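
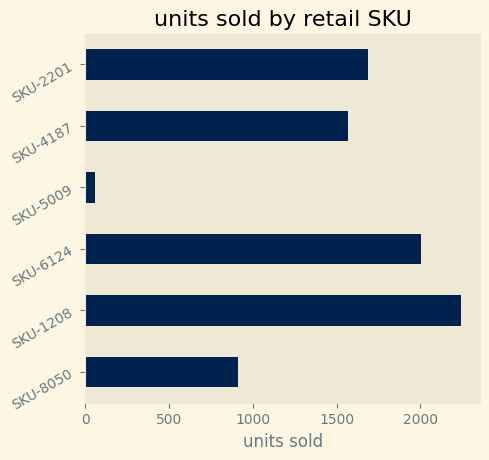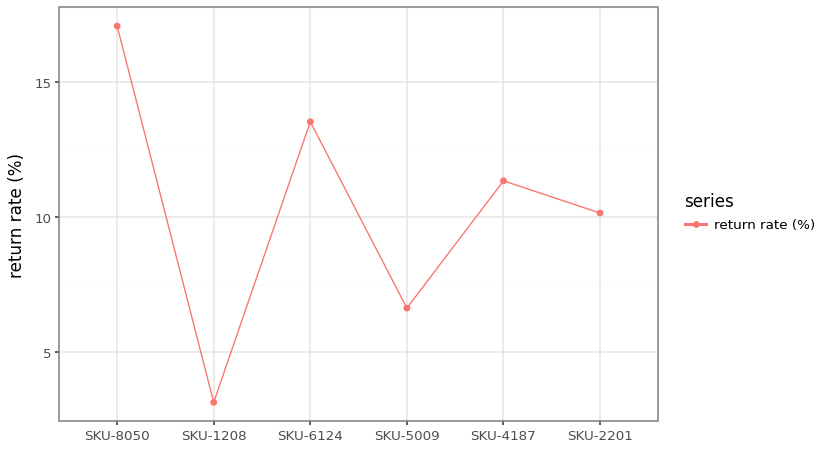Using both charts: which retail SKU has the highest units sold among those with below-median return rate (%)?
Chart 2 median return rate (%) ≈ 10; below-median retail SKUs: SKU-1208, SKU-5009, SKU-2201. Among those, SKU-1208 has the highest units sold (≈ 2000).

SKU-1208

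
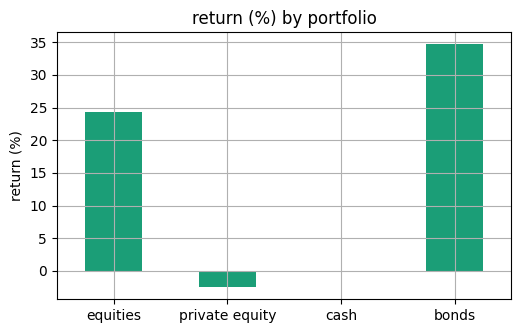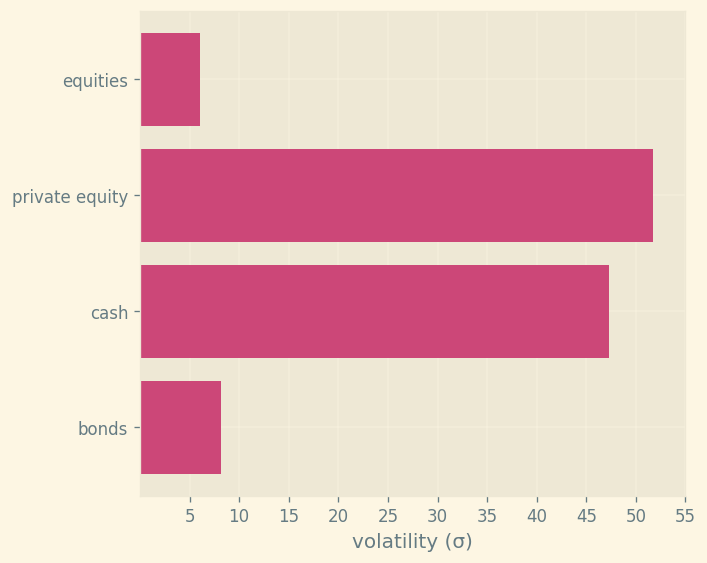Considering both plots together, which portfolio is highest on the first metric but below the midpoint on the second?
Chart 2 median volatility (σ) ≈ 30; below-median portfolios: equities, bonds. Among those, bonds has the highest return (%) (≈ 35).

bonds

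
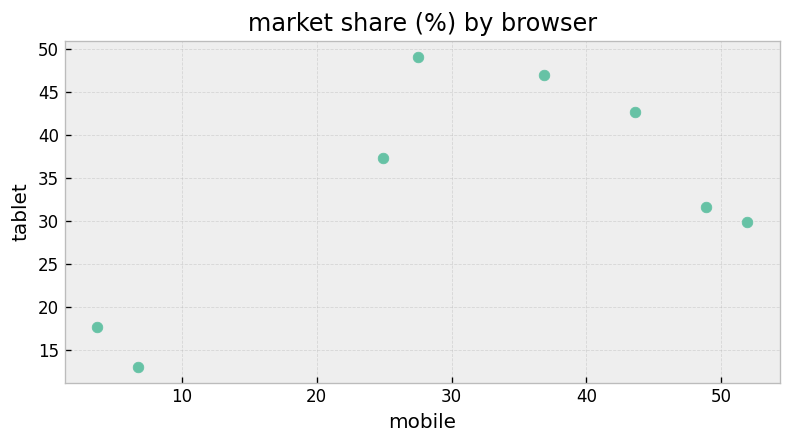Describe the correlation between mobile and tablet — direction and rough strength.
positive, moderate

Points are positively correlated; moderate (|r| ≈ 0.6).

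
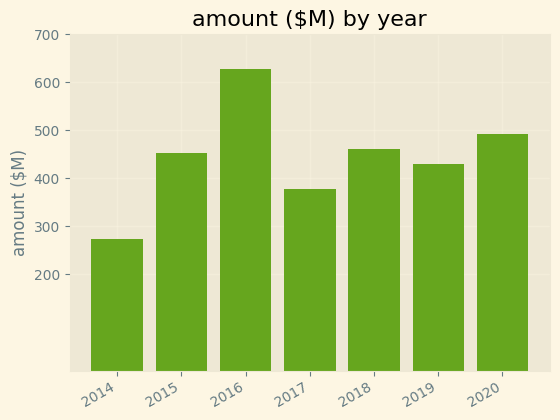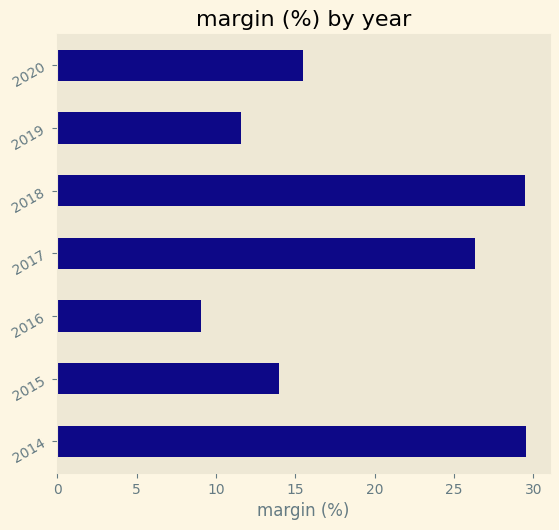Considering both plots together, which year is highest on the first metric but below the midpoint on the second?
Chart 2 median margin (%) ≈ 15; below-median years: 2015, 2016, 2019. Among those, 2016 has the highest amount ($M) (≈ 600).

2016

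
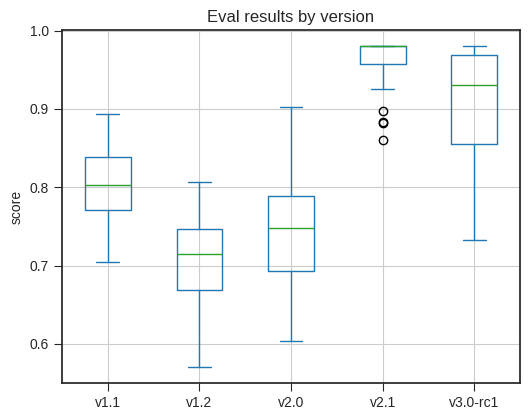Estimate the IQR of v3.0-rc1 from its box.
Q3 ≈ 0.95, Q1 ≈ 0.85; IQR ≈ 0.10.

≈ 0.10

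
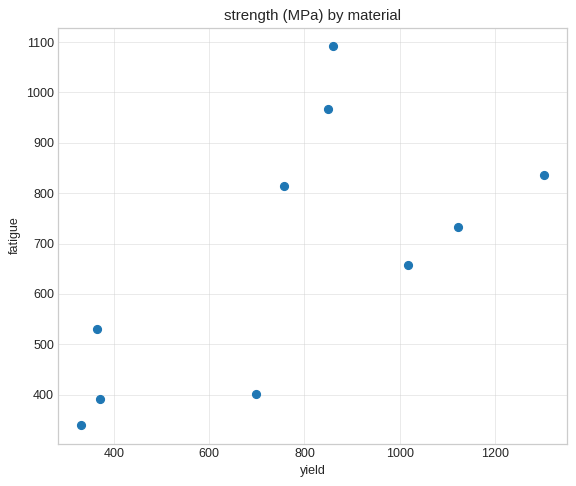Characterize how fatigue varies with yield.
Points are positively correlated; moderate (|r| ≈ 0.6).

positive, moderate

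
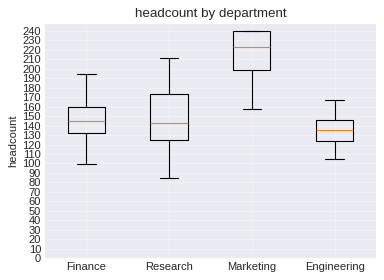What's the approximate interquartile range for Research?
Q3 ≈ 170, Q1 ≈ 120; IQR ≈ 50.

≈ 50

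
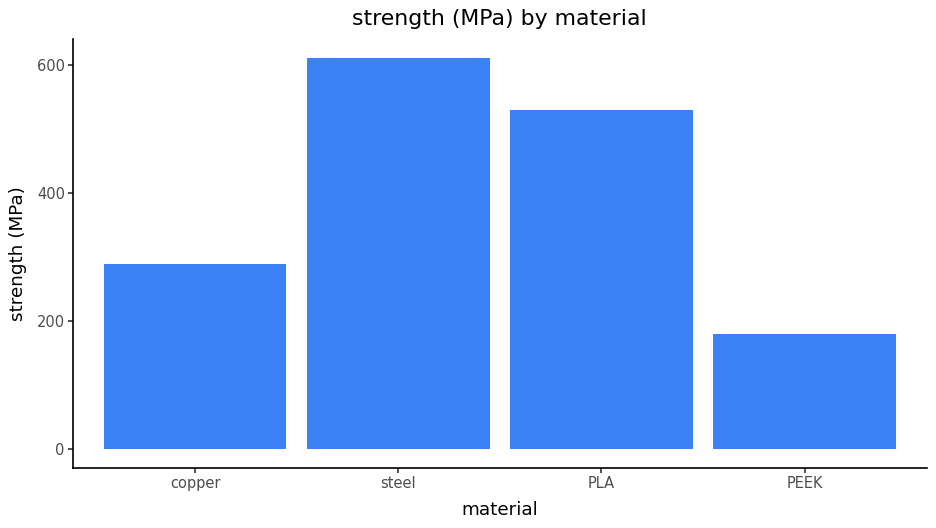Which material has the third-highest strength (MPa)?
Top 4: steel ≈ 600, PLA ≈ 500, copper ≈ 300, PEEK ≈ 200.

copper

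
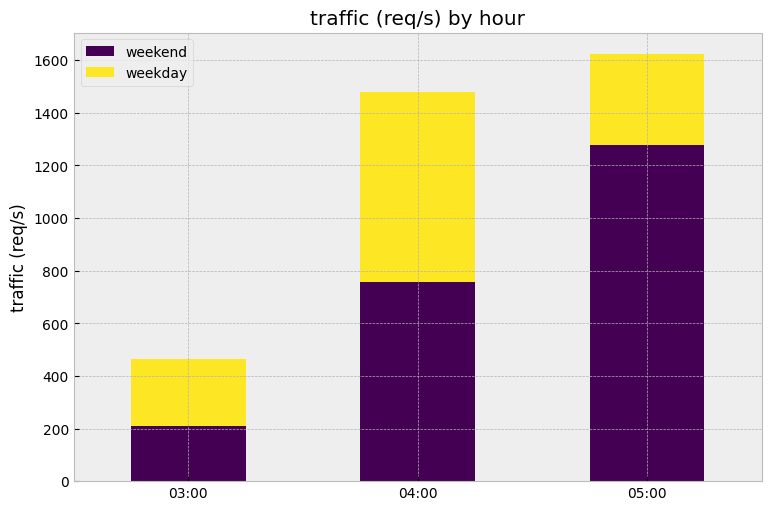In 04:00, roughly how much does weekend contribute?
≈ 800

weekend top ≈ 800, bottom ≈ 0; segment ≈ 800.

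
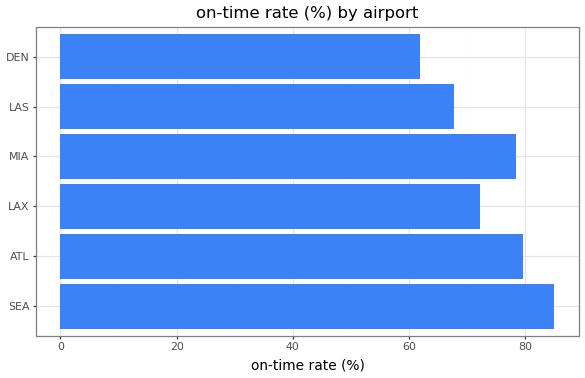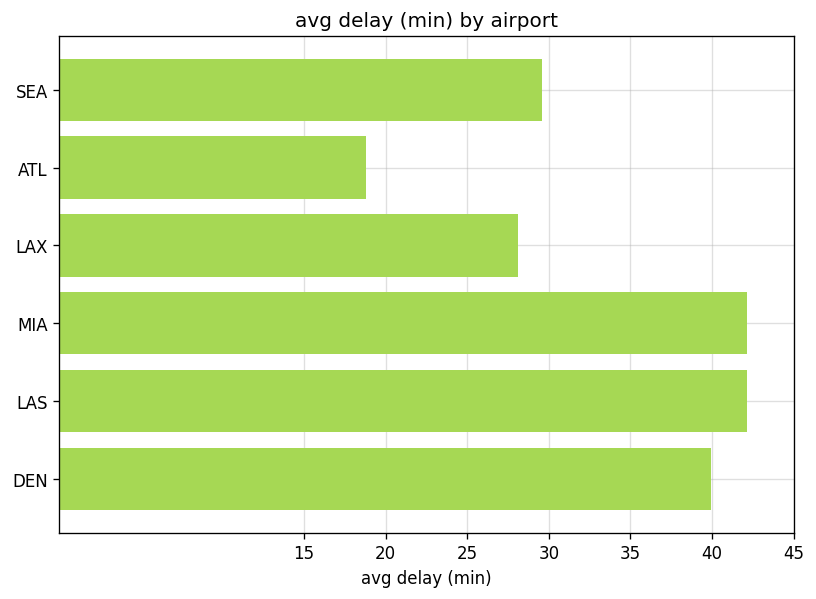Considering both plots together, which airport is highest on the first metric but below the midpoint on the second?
Chart 2 median avg delay (min) ≈ 35; below-median airports: SEA, ATL, LAX. Among those, SEA has the highest on-time rate (%) (≈ 90).

SEA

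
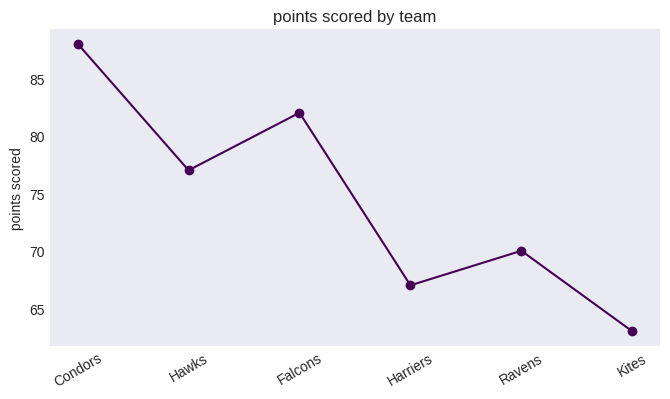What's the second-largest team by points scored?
Top 3: Condors ≈ 90, Falcons ≈ 80, Hawks ≈ 75.

Falcons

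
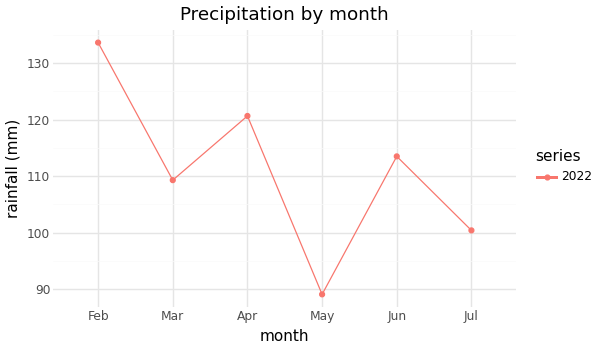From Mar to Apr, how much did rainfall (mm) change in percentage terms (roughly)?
Mar ≈ 110, Apr ≈ 120; (120 − 110) / 110 ≈ +9.1%.

≈ +9.1%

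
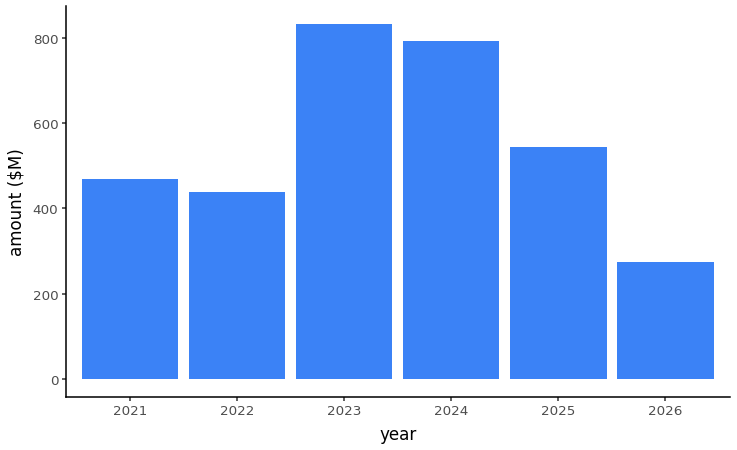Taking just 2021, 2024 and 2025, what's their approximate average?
(500 + 800 + 500) / 3 ≈ 600.

≈ 600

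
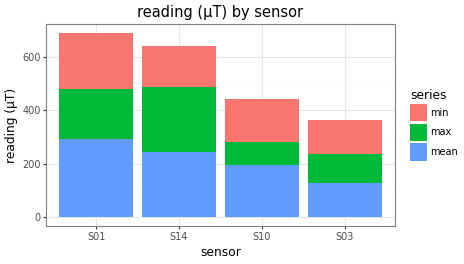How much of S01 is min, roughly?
min top ≈ 700, bottom ≈ 500; segment ≈ 200.

≈ 200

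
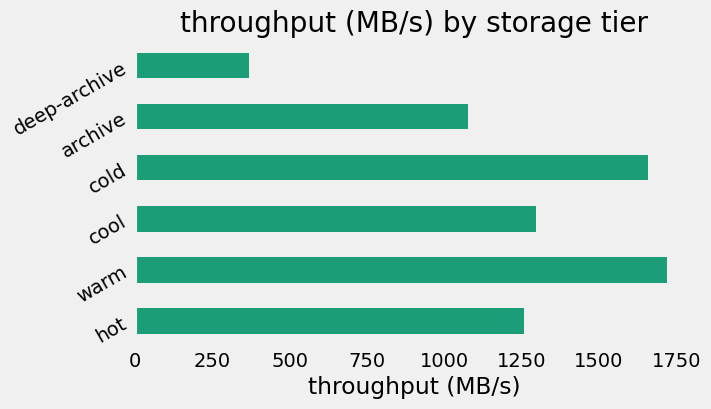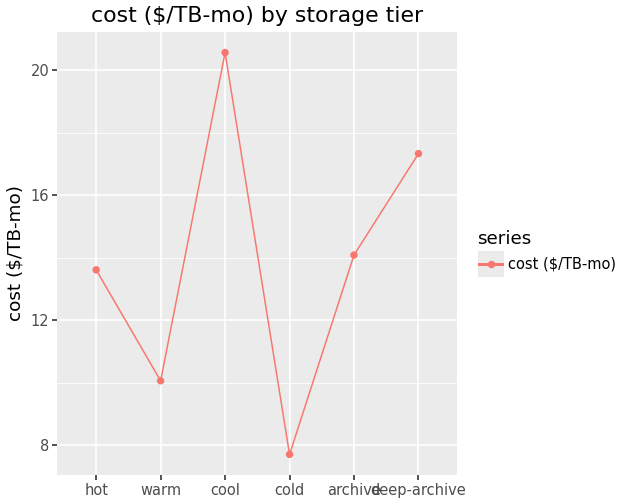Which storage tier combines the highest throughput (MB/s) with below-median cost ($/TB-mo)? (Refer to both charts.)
Chart 2 median cost ($/TB-mo) ≈ 14; below-median storage tiers: hot, warm, cold. Among those, warm has the highest throughput (MB/s) (≈ 1800).

warm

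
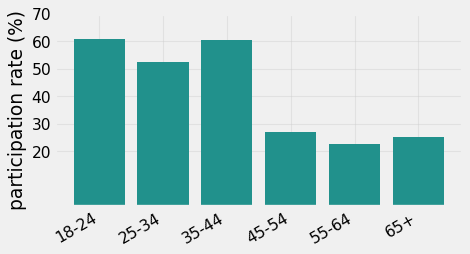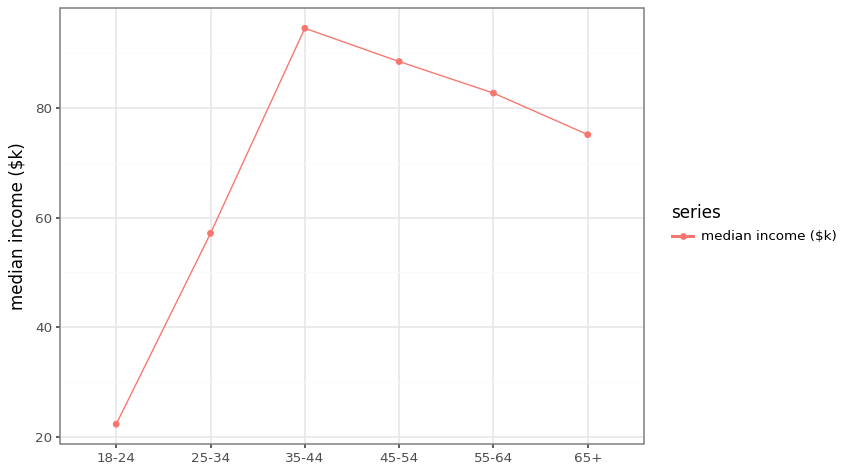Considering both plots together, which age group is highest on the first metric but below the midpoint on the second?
Chart 2 median median income ($k) ≈ 80; below-median age groups: 18-24, 25-34, 65+. Among those, 18-24 has the highest participation rate (%) (≈ 60).

18-24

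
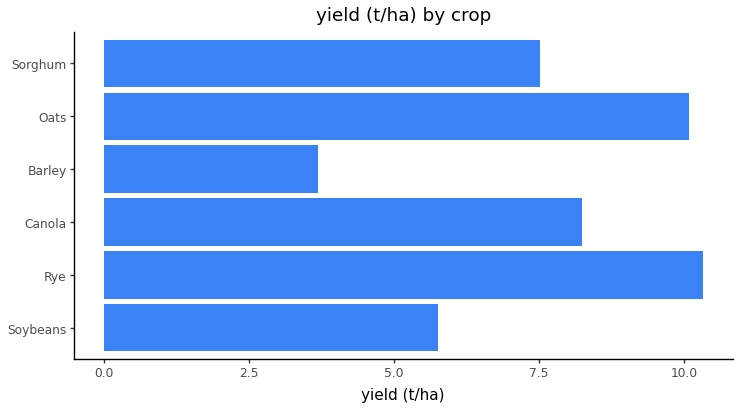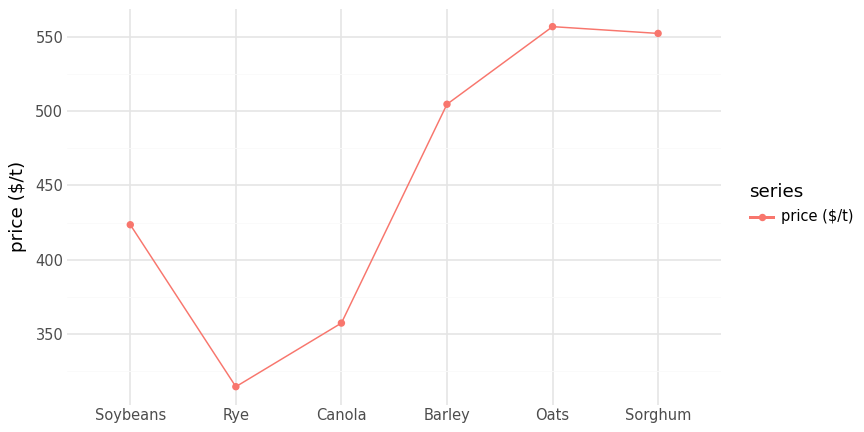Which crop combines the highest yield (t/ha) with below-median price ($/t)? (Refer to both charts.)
Rye

Chart 2 median price ($/t) ≈ 500; below-median crops: Soybeans, Rye, Canola. Among those, Rye has the highest yield (t/ha) (≈ 10).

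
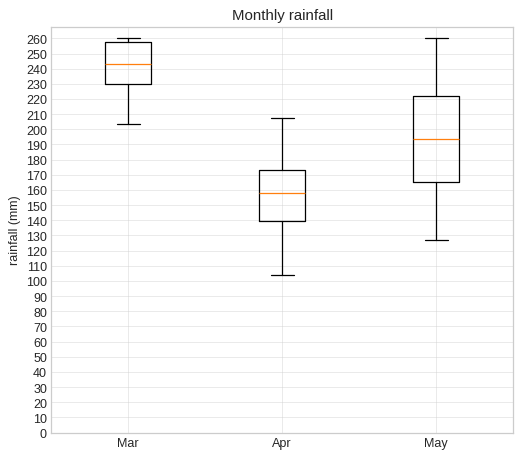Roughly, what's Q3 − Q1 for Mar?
≈ 30

Q3 ≈ 260, Q1 ≈ 230; IQR ≈ 30.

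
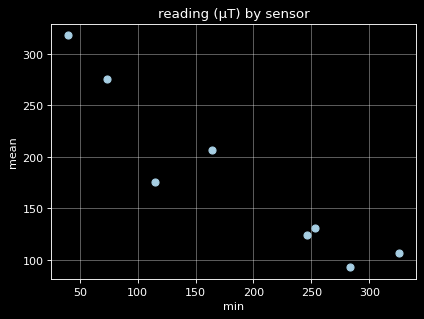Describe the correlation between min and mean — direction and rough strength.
negative, strong

Points are negatively correlated; strong (|r| ≈ 0.9).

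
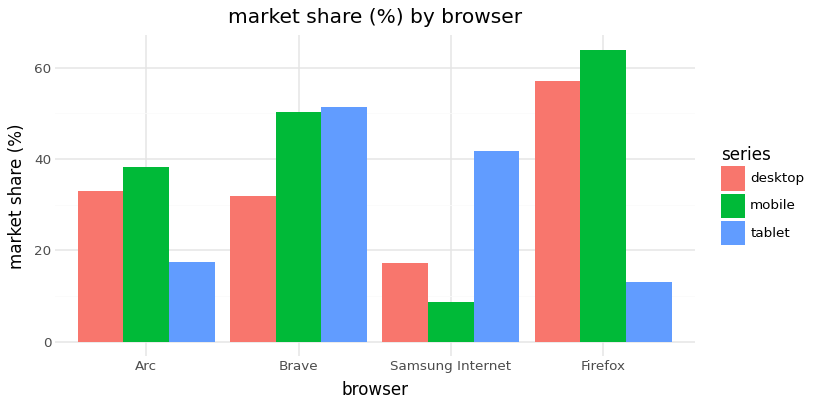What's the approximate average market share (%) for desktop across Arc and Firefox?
(30 + 60) / 2 ≈ 45.

≈ 45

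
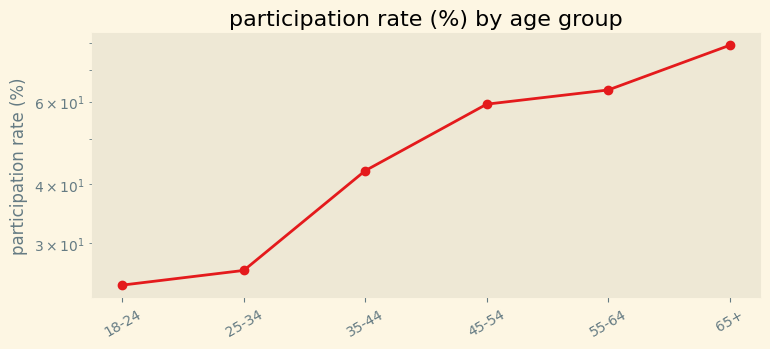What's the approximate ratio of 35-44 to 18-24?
≈ 1.8×

35-44 ≈ 45, 18-24 ≈ 25; 45/25 ≈ 1.8.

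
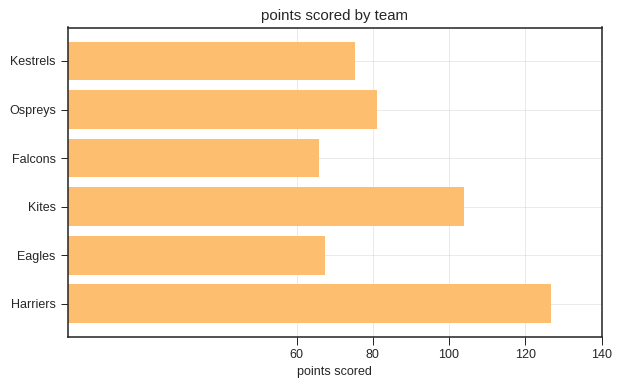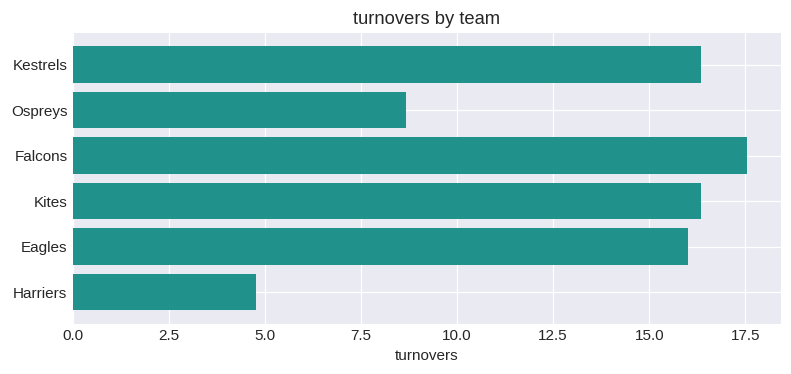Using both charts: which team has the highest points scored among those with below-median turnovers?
Harriers

Chart 2 median turnovers ≈ 16; below-median teams: Ospreys, Eagles, Harriers. Among those, Harriers has the highest points scored (≈ 120).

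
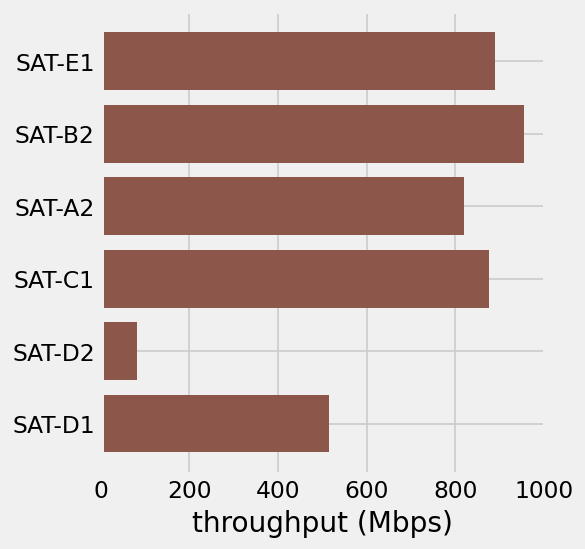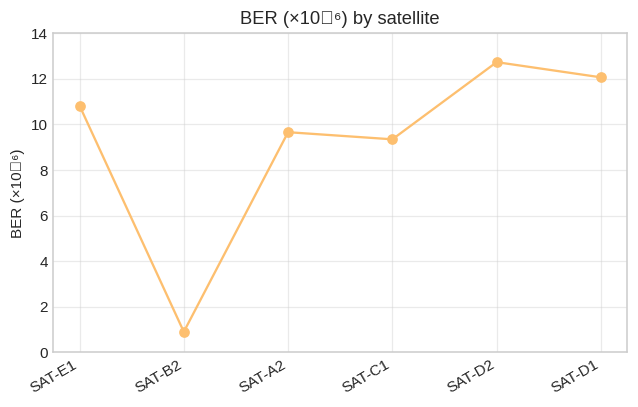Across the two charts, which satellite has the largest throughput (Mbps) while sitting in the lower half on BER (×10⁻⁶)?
Chart 2 median BER (×10⁻⁶) ≈ 10; below-median satellites: SAT-B2, SAT-A2, SAT-C1. Among those, SAT-B2 has the highest throughput (Mbps) (≈ 1000).

SAT-B2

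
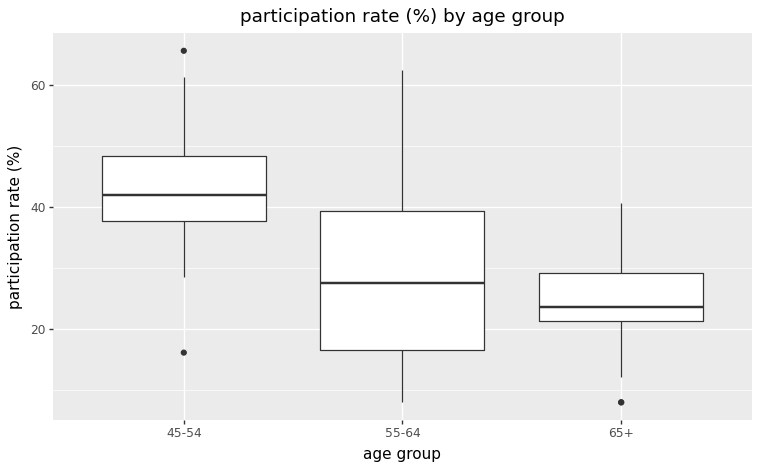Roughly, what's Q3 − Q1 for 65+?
Q3 ≈ 30, Q1 ≈ 22; IQR ≈ 8.

≈ 8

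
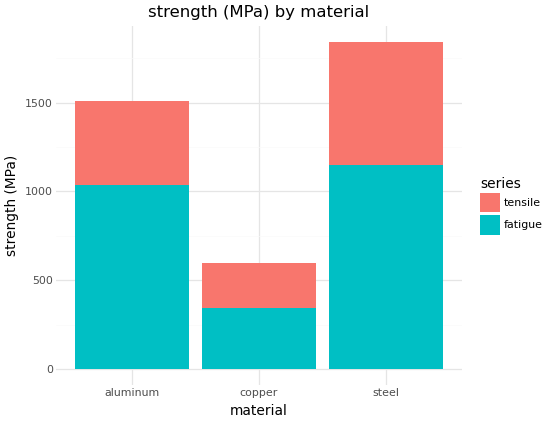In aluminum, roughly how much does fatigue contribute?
fatigue top ≈ 1000, bottom ≈ 0; segment ≈ 1000.

≈ 1000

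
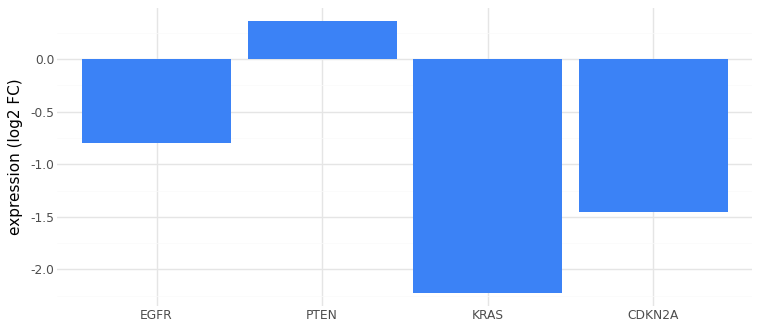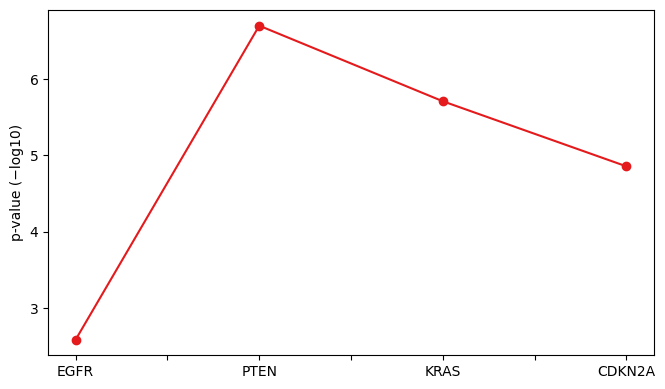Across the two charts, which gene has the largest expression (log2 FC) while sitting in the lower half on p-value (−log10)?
EGFR

Chart 2 median p-value (−log10) ≈ 5; below-median genes: EGFR, CDKN2A. Among those, EGFR has the highest expression (log2 FC) (≈ -0.8).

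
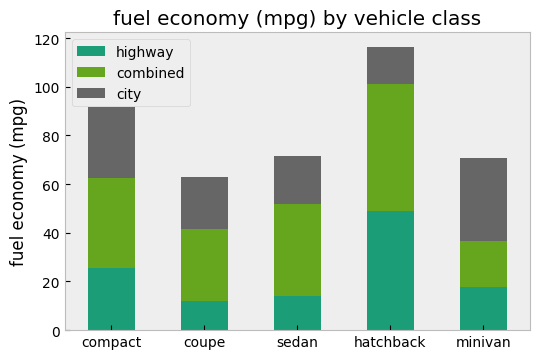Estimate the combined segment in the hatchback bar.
combined top ≈ 100, bottom ≈ 50; segment ≈ 50.

≈ 50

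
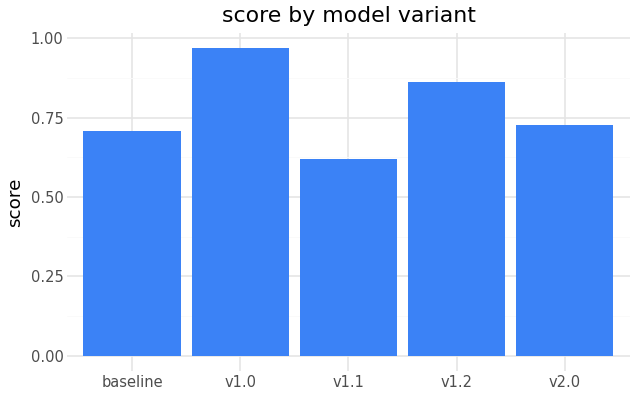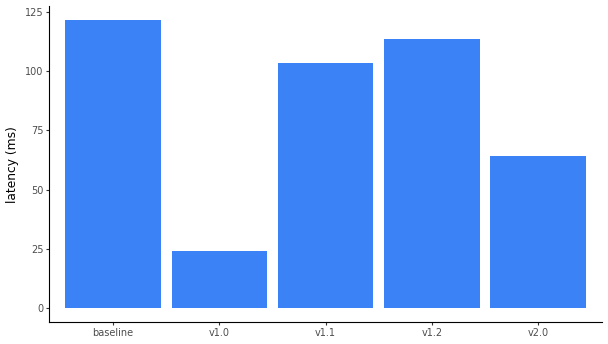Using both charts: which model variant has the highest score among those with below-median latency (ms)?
v1.0

Chart 2 median latency (ms) ≈ 100; below-median model variants: v1.0, v2.0. Among those, v1.0 has the highest score (≈ 1).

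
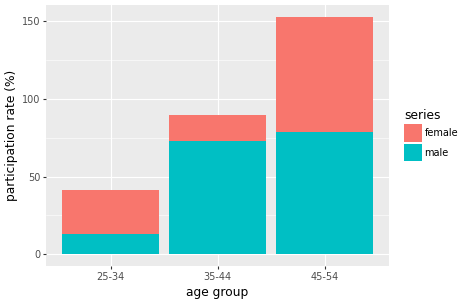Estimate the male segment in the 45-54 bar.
≈ 80

male top ≈ 80, bottom ≈ 0; segment ≈ 80.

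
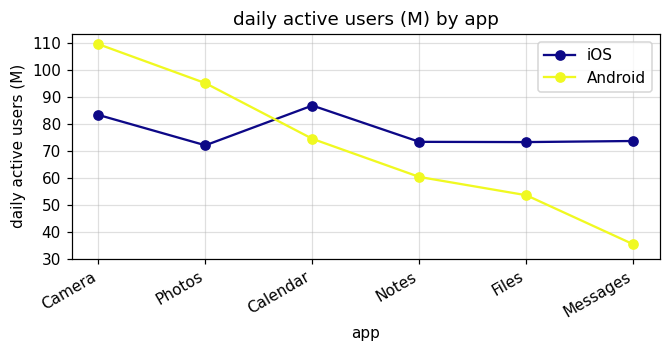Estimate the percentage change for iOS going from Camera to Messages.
Camera ≈ 80, Messages ≈ 70; (70 − 80) / 80 ≈ -12.5%.

≈ -12.5%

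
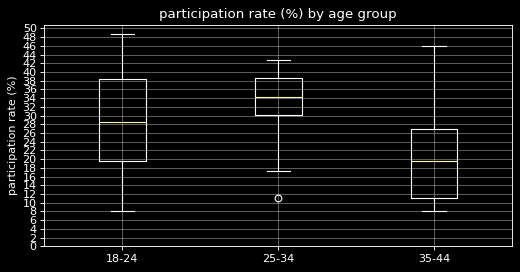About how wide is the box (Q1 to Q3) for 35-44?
≈ 16

Q3 ≈ 26, Q1 ≈ 10; IQR ≈ 16.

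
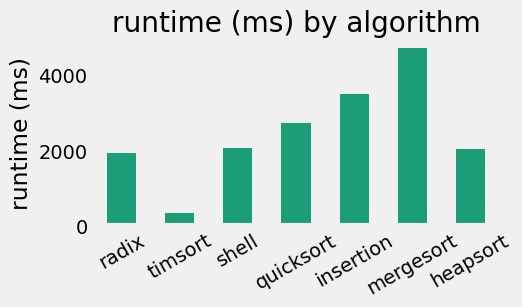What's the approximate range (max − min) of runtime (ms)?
≈ 4000

Max mergesort ≈ 4500, min timsort ≈ 500; range ≈ 4000.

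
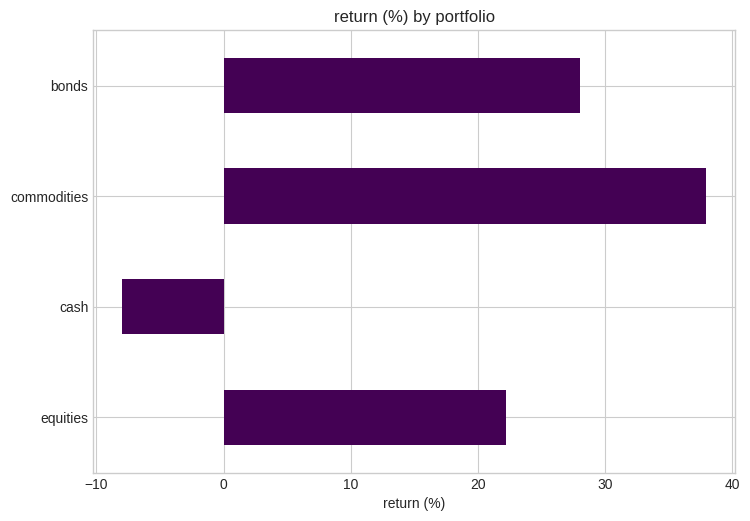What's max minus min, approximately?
Max commodities ≈ 40, min cash ≈ -10; range ≈ 50.

≈ 50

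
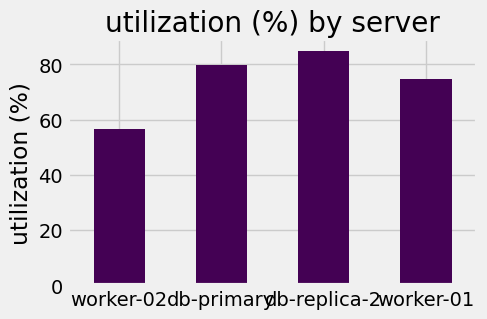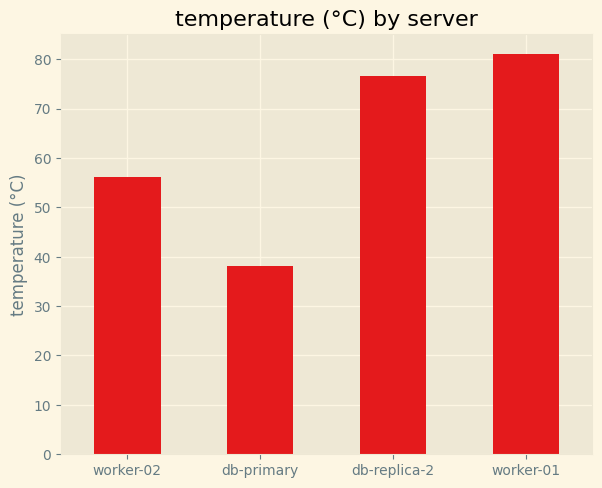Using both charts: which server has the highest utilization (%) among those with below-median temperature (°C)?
Chart 2 median temperature (°C) ≈ 70; below-median servers: worker-02, db-primary. Among those, db-primary has the highest utilization (%) (≈ 80).

db-primary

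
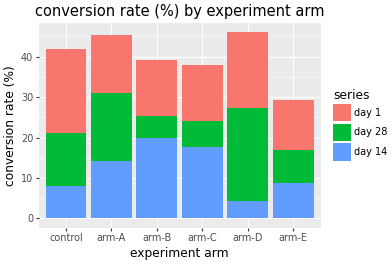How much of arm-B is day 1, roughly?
day 1 top ≈ 40, bottom ≈ 25; segment ≈ 15.

≈ 15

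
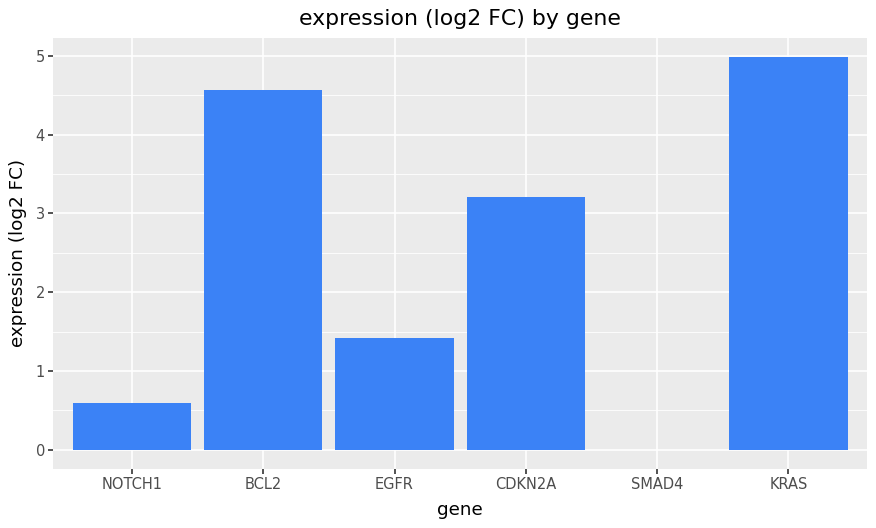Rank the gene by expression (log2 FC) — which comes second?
BCL2

Top 3: KRAS ≈ 5.0, BCL2 ≈ 4.5, CDKN2A ≈ 3.0.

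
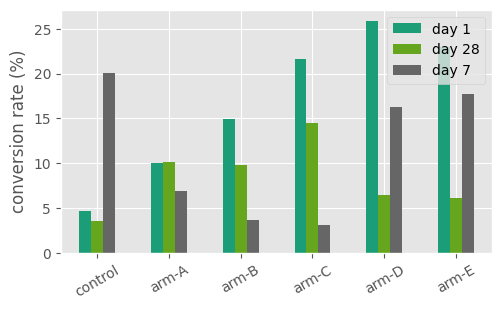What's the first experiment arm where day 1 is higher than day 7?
arm-A

control: day 1 ≈ 5 vs day 7 ≈ 20 (not yet); arm-A: day 1 ≈ 10 vs day 7 ≈ 5 (first crossover).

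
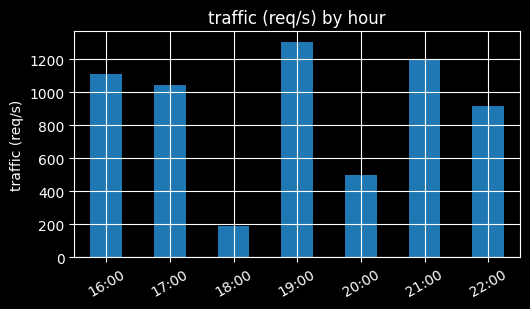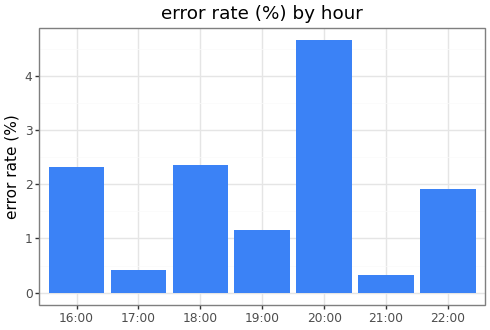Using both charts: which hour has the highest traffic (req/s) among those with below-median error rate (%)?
Chart 2 median error rate (%) ≈ 2; below-median hours: 17:00, 19:00, 21:00. Among those, 19:00 has the highest traffic (req/s) (≈ 1400).

19:00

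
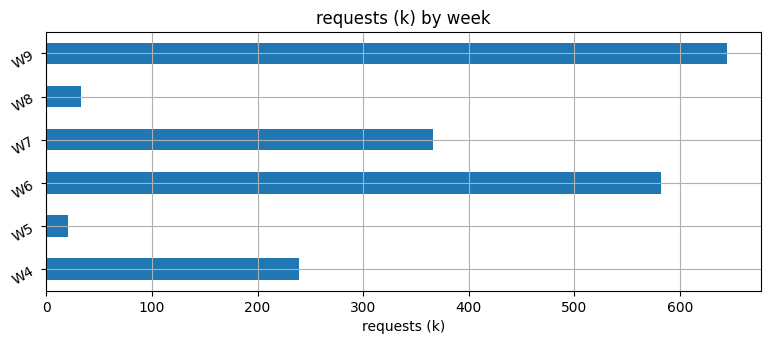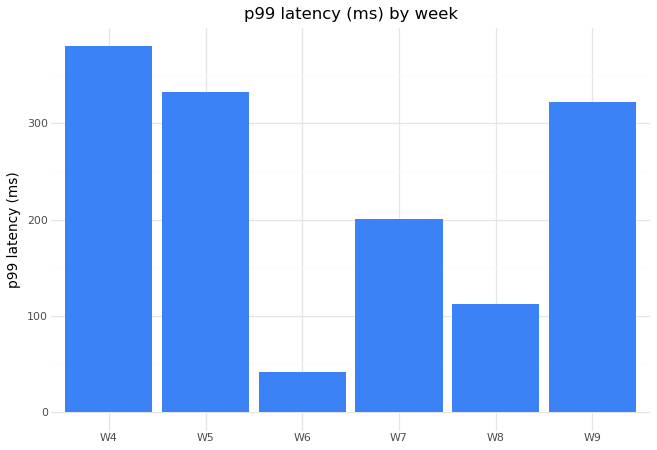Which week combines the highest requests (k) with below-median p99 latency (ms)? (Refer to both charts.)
W6

Chart 2 median p99 latency (ms) ≈ 250; below-median weeks: W6, W7, W8. Among those, W6 has the highest requests (k) (≈ 600).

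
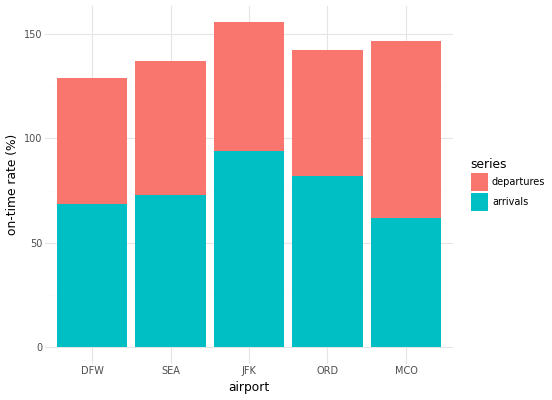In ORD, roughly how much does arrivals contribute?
arrivals top ≈ 80, bottom ≈ 0; segment ≈ 80.

≈ 80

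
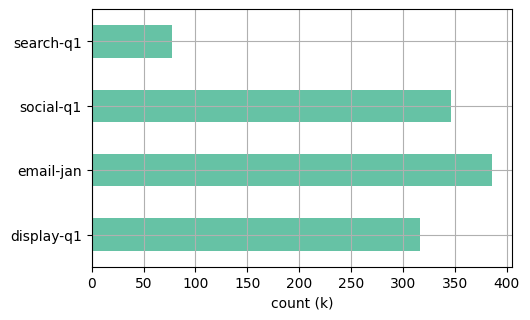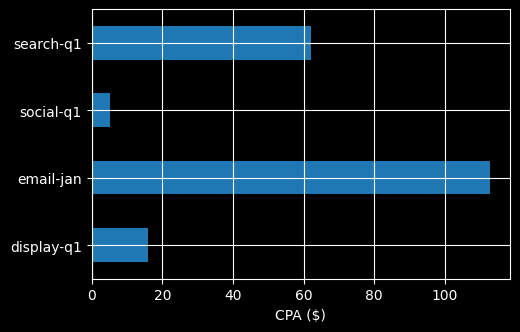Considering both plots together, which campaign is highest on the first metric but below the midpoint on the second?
Chart 2 median CPA ($) ≈ 40; below-median campaigns: display-q1, social-q1. Among those, social-q1 has the highest count (k) (≈ 350).

social-q1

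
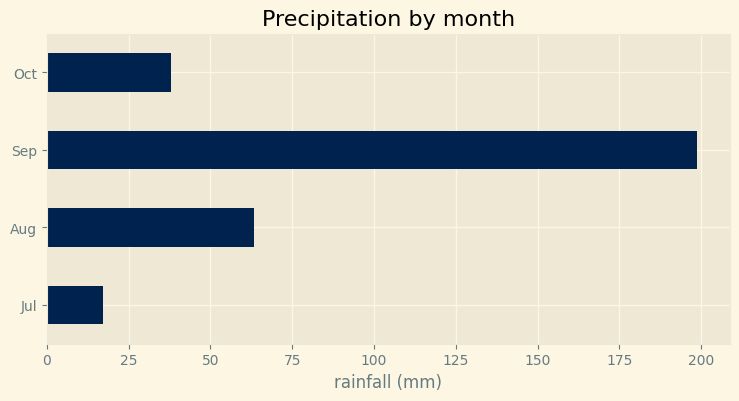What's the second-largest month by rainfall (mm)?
Top 3: Sep ≈ 200, Aug ≈ 60, Oct ≈ 40.

Aug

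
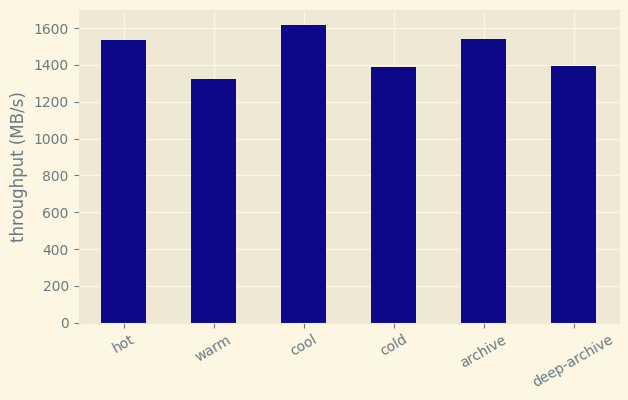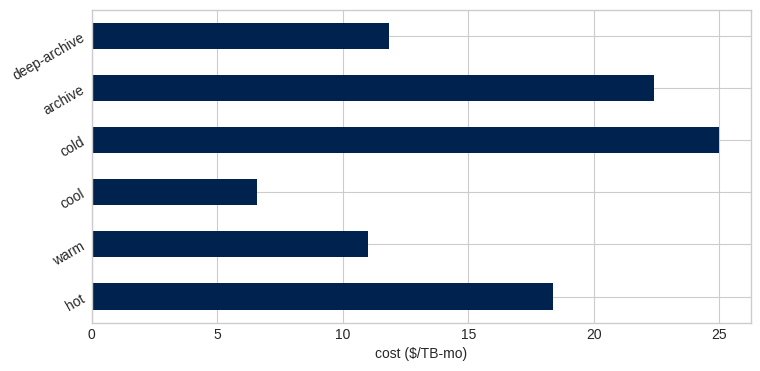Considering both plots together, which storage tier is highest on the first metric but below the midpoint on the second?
Chart 2 median cost ($/TB-mo) ≈ 15; below-median storage tiers: warm, cool, deep-archive. Among those, cool has the highest throughput (MB/s) (≈ 1600).

cool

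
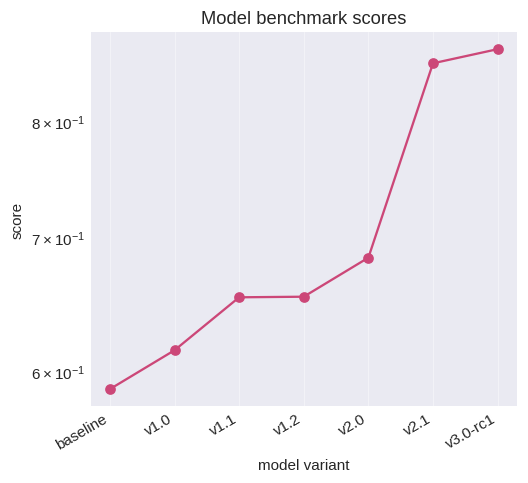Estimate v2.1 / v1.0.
≈ 1.42×

v2.1 ≈ 0.85, v1.0 ≈ 0.60; 0.85/0.60 ≈ 1.42.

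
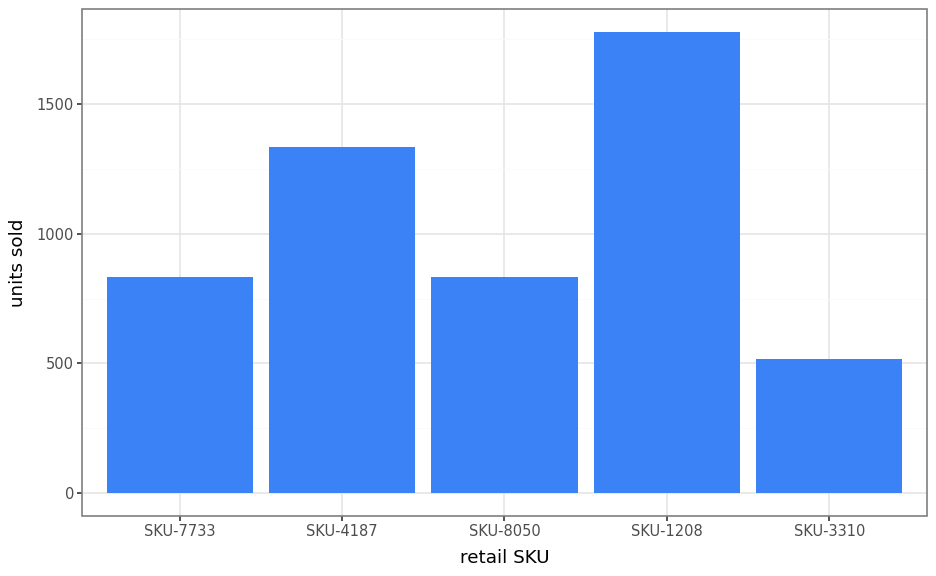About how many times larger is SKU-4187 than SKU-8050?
SKU-4187 ≈ 1400, SKU-8050 ≈ 800; 1400/800 ≈ 1.75.

≈ 1.75×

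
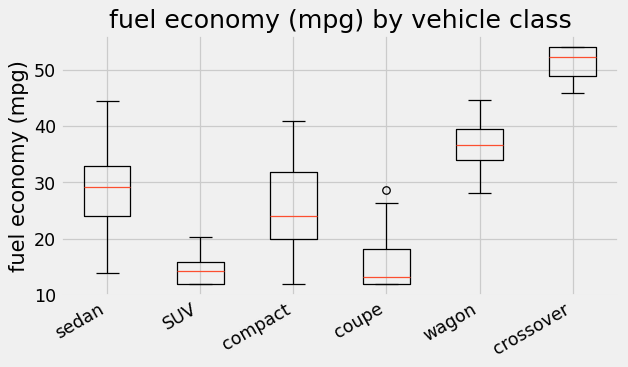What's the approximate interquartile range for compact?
Q3 ≈ 30, Q1 ≈ 20; IQR ≈ 10.

≈ 10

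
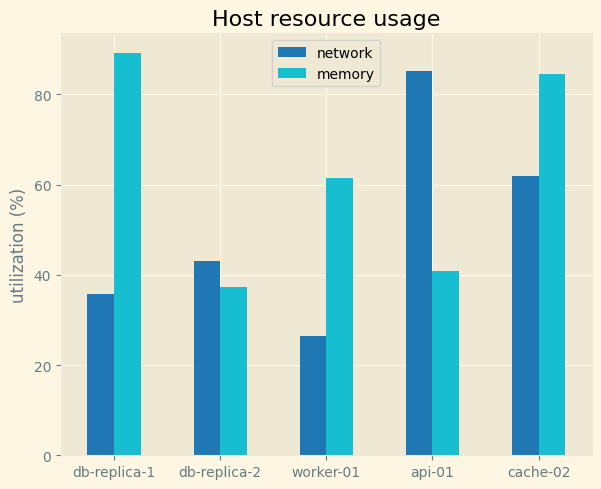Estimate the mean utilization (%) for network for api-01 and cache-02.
≈ 75

(90 + 60) / 2 ≈ 75.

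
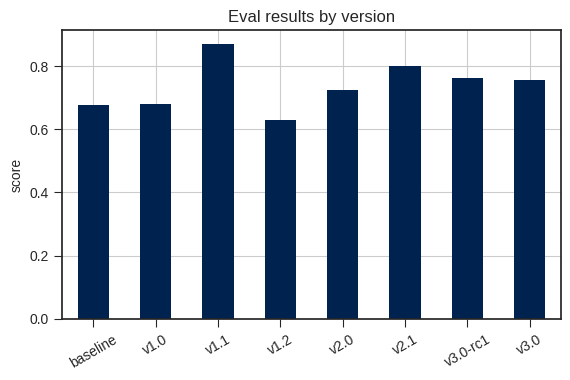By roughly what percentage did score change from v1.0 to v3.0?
v1.0 ≈ 0.7, v3.0 ≈ 0.8; (0.8 − 0.7) / 0.7 ≈ +14.3%.

≈ +14.3%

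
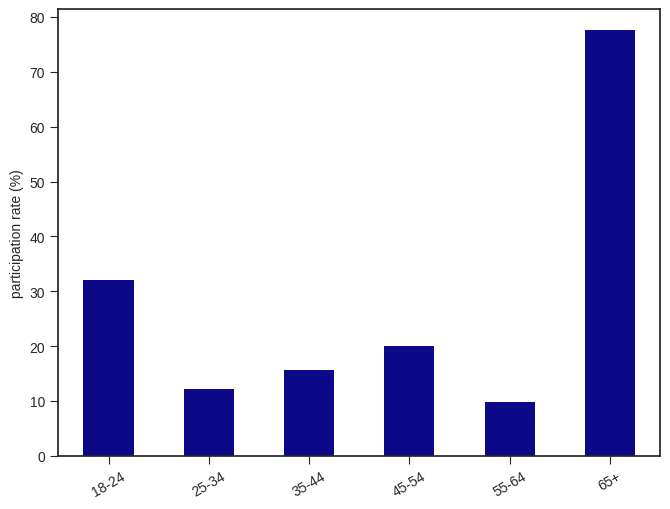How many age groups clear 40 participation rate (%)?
1

Above 40: 65+.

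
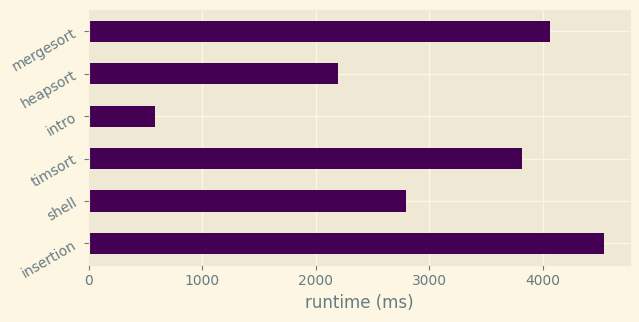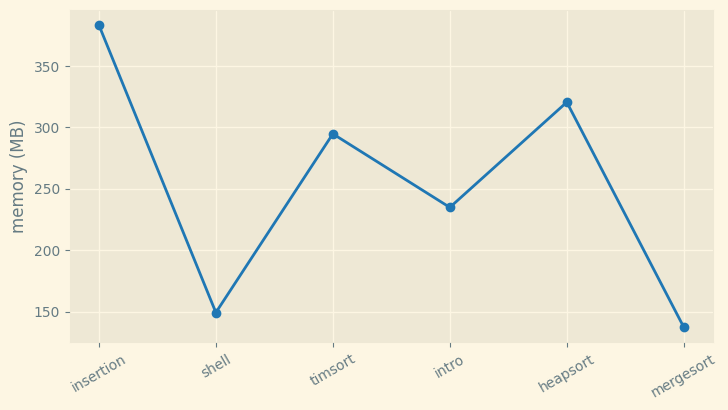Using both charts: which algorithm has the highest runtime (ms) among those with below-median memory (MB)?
Chart 2 median memory (MB) ≈ 250; below-median algorithms: shell, intro, mergesort. Among those, mergesort has the highest runtime (ms) (≈ 4000).

mergesort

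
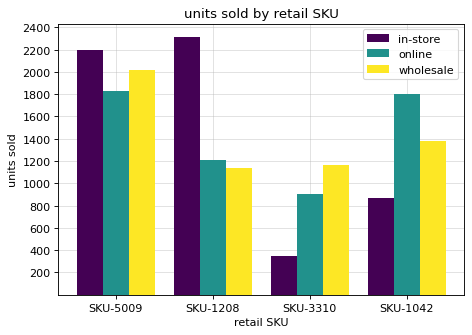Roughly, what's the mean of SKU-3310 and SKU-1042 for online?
(1000 + 1800) / 2 ≈ 1400.

≈ 1400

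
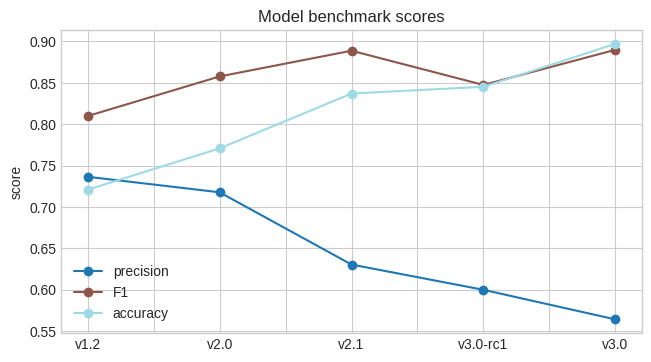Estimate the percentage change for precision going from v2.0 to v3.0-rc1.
≈ -14.3%

v2.0 ≈ 0.70, v3.0-rc1 ≈ 0.60; (0.60 − 0.70) / 0.70 ≈ -14.3%.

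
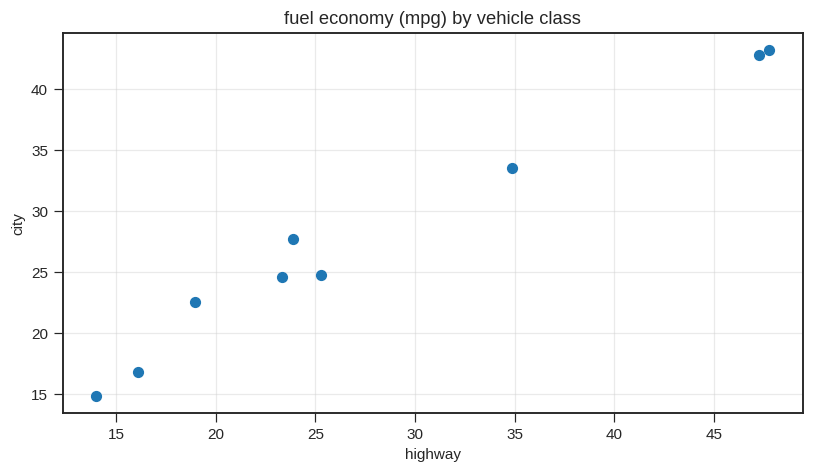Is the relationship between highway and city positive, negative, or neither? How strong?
Points are positively correlated; strong (|r| ≈ 1.0).

positive, strong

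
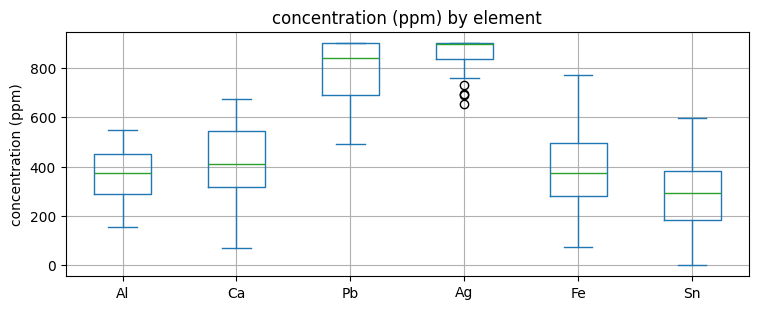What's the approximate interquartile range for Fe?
≈ 200

Q3 ≈ 500, Q1 ≈ 300; IQR ≈ 200.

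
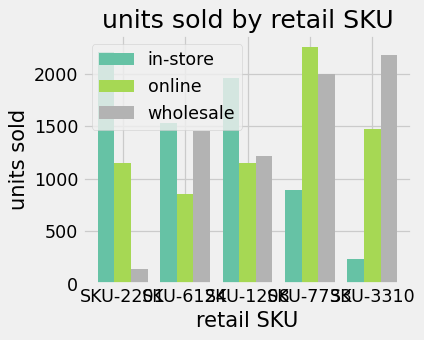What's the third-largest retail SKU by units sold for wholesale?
Top 4 for wholesale: SKU-3310 ≈ 2200, SKU-7733 ≈ 2000, SKU-6124 ≈ 1400, SKU-1208 ≈ 1200.

SKU-6124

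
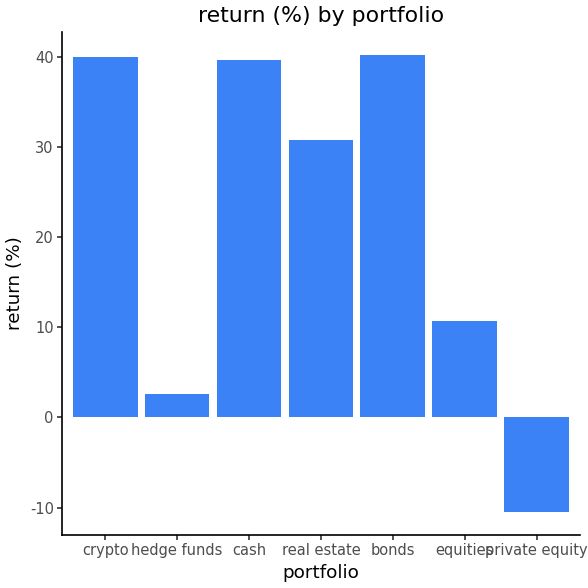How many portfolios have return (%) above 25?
Above 25: crypto, cash, real estate, bonds.

4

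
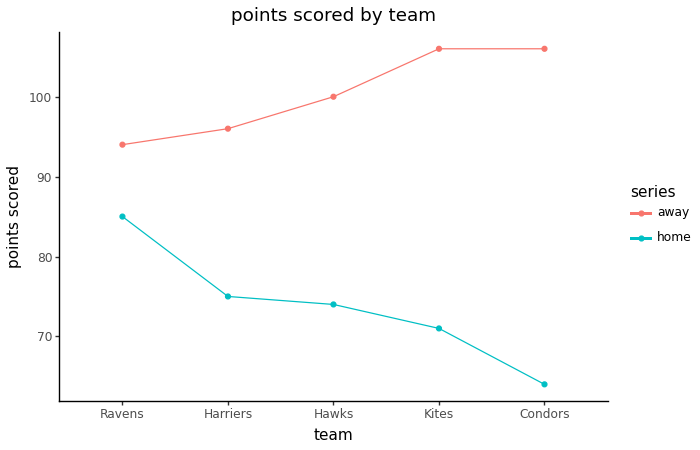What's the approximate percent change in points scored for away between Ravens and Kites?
≈ +10.5%

Ravens ≈ 95, Kites ≈ 105; (105 − 95) / 95 ≈ +10.5%.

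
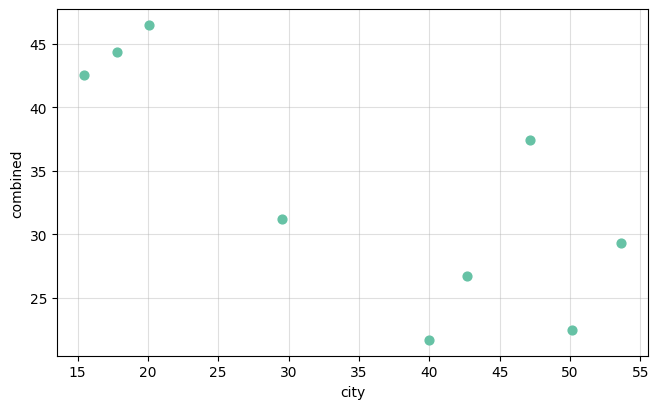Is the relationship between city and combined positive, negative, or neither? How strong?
negative, strong

Points are negatively correlated; strong (|r| ≈ 0.8).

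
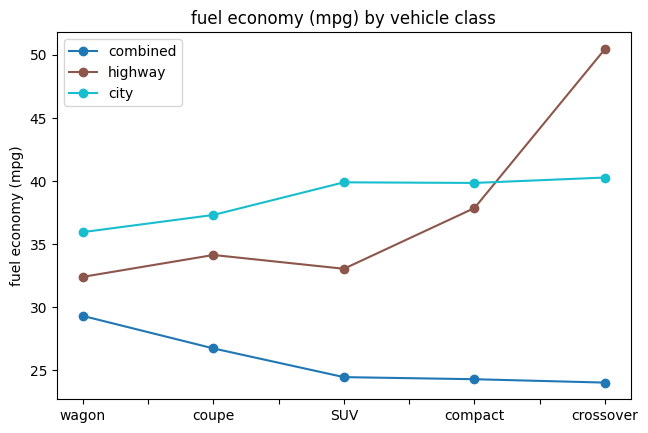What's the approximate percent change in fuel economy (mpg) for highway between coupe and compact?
≈ +14.3%

coupe ≈ 35, compact ≈ 40; (40 − 35) / 35 ≈ +14.3%.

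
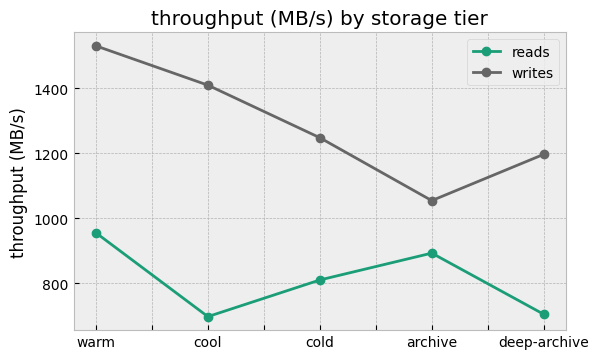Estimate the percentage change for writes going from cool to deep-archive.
≈ -14.3%

cool ≈ 1400, deep-archive ≈ 1200; (1200 − 1400) / 1400 ≈ -14.3%.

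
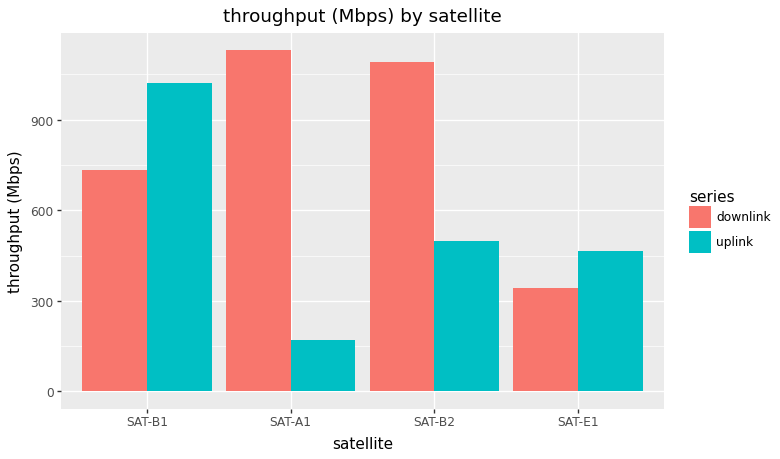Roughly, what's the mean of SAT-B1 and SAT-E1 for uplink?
≈ 750

(1000 + 500) / 2 ≈ 750.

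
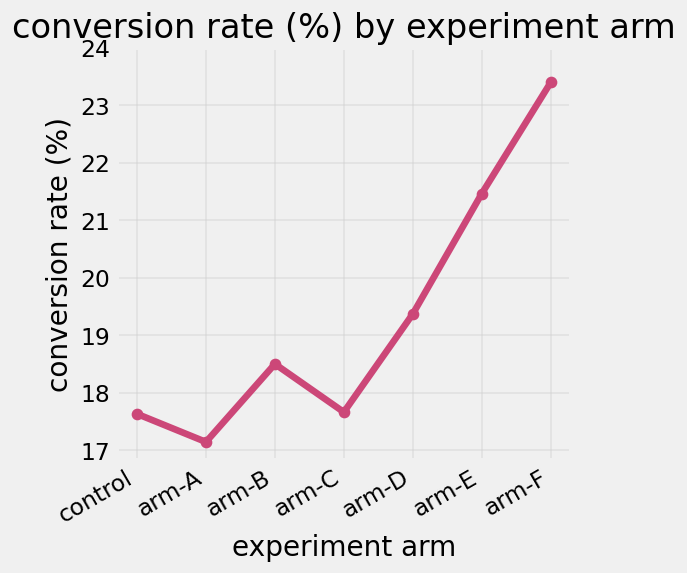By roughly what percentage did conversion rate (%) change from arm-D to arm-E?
arm-D ≈ 19, arm-E ≈ 21; (21 − 19) / 19 ≈ +10.5%.

≈ +10.5%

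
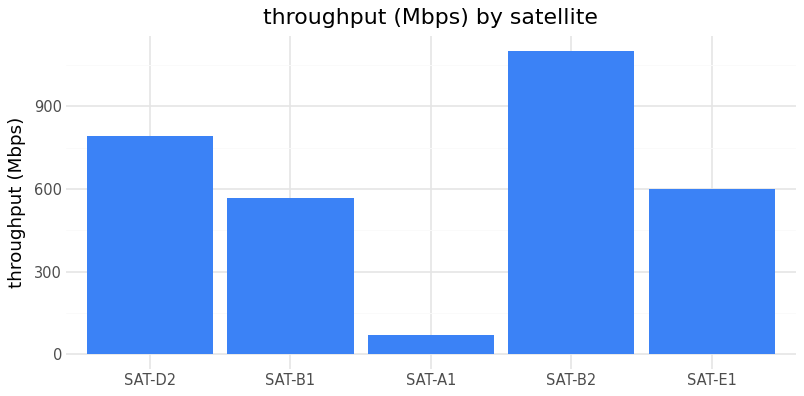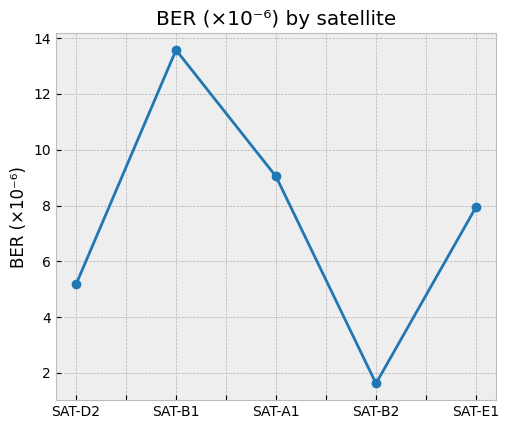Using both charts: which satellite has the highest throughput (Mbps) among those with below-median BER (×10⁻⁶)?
Chart 2 median BER (×10⁻⁶) ≈ 8; below-median satellites: SAT-D2, SAT-B2. Among those, SAT-B2 has the highest throughput (Mbps) (≈ 1000).

SAT-B2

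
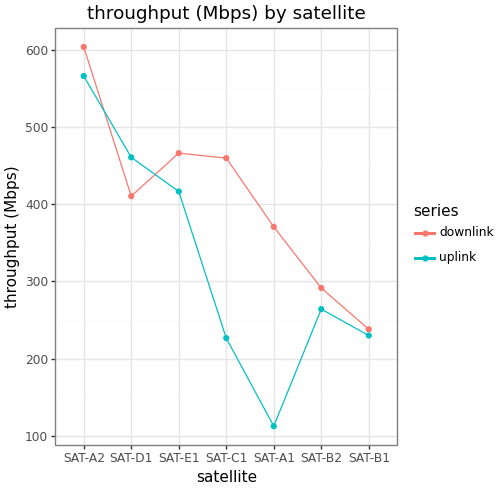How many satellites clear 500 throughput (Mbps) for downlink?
Above 500: SAT-A2.

1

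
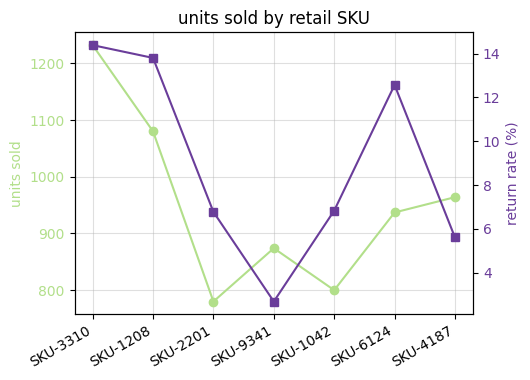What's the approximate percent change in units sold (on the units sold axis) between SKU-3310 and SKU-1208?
≈ -12%

SKU-3310 ≈ 1250, SKU-1208 ≈ 1100; (1100 − 1250) / 1250 ≈ -12%.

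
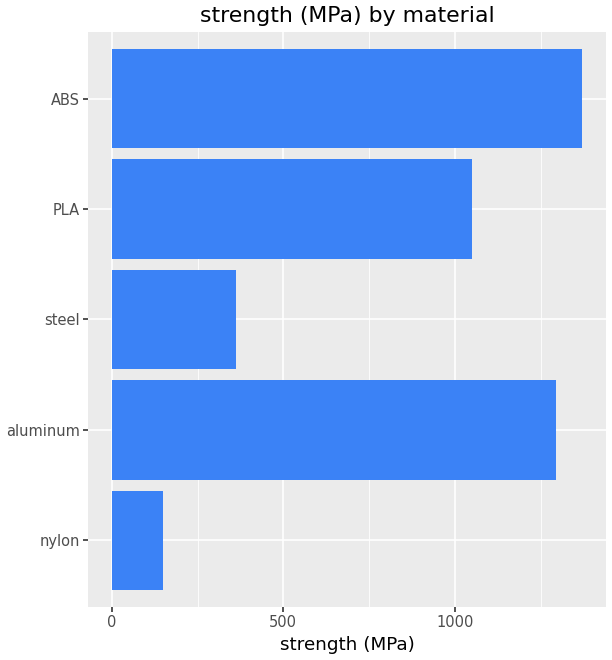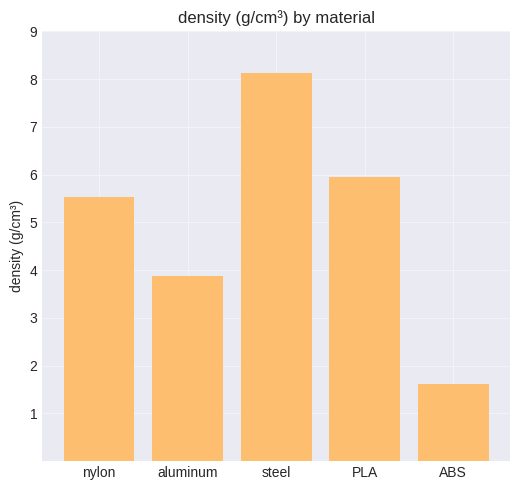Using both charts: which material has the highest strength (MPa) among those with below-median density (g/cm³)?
ABS

Chart 2 median density (g/cm³) ≈ 6; below-median materials: aluminum, ABS. Among those, ABS has the highest strength (MPa) (≈ 1400).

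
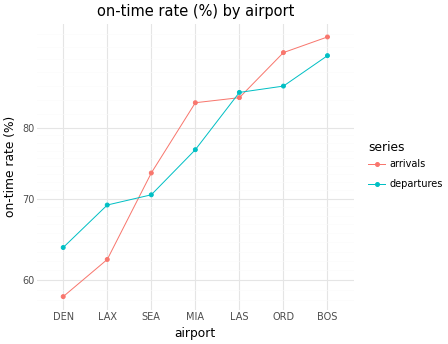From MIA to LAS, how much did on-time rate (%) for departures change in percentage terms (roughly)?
≈ +13.3%

MIA ≈ 75, LAS ≈ 85; (85 − 75) / 75 ≈ +13.3%.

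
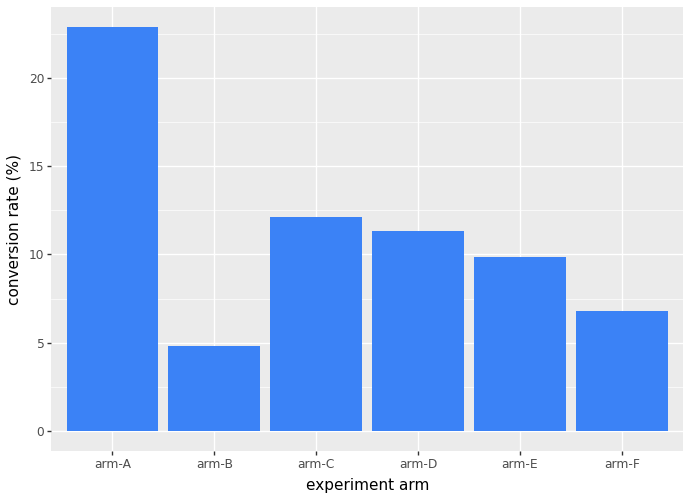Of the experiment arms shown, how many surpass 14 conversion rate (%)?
1

Above 14: arm-A.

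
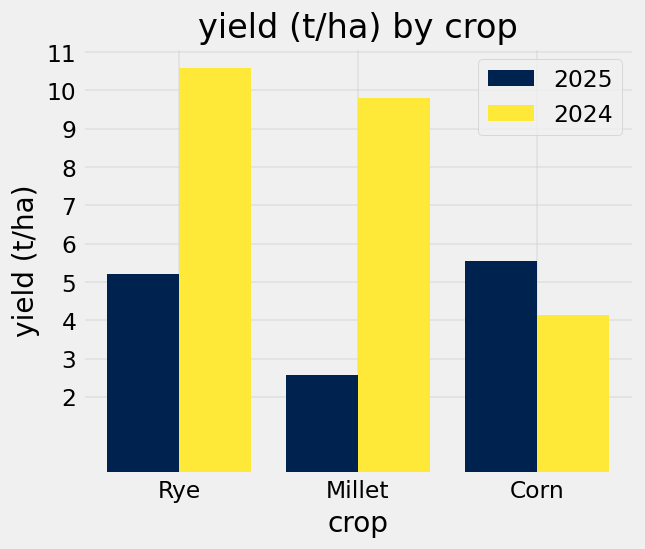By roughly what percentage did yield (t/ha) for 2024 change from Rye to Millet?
Rye ≈ 11, Millet ≈ 10; (10 − 11) / 11 ≈ -9.1%.

≈ -9.1%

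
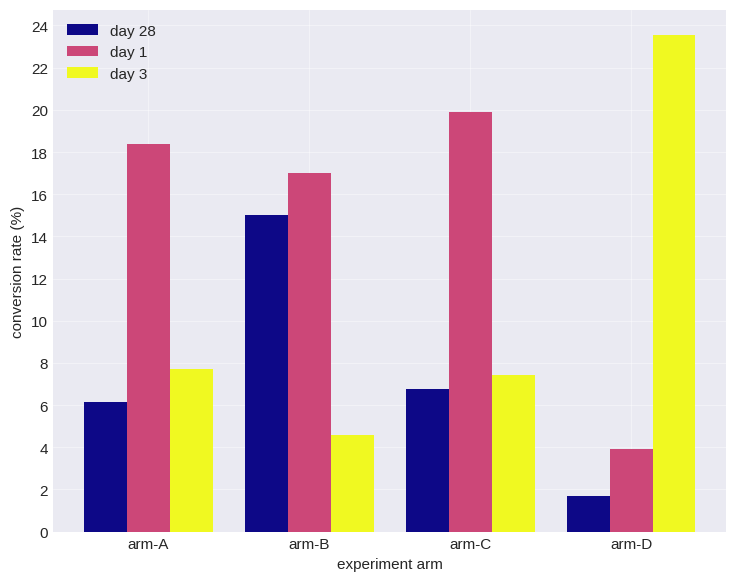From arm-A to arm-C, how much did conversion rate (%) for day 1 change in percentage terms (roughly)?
arm-A ≈ 18, arm-C ≈ 20; (20 − 18) / 18 ≈ +11.1%.

≈ +11.1%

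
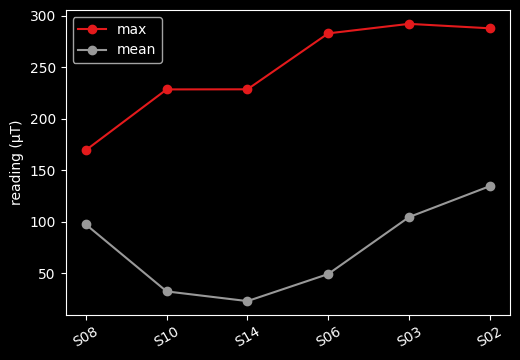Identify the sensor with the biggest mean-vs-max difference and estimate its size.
S06, ≈ 225 µT

S06: mean ≈ 50, max ≈ 275 → gap ≈ 225. Next-largest (S14) is only ≈ 200.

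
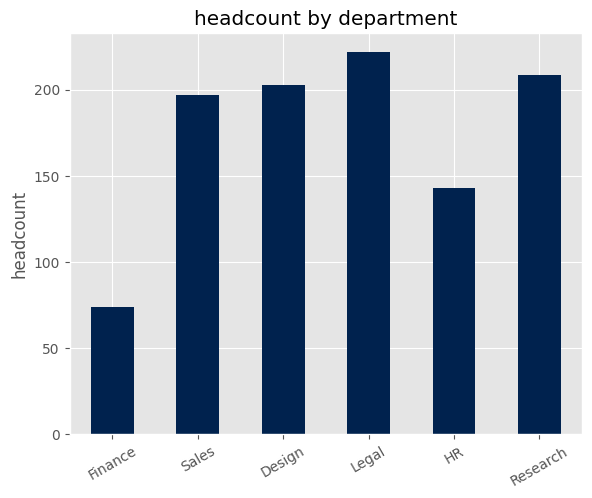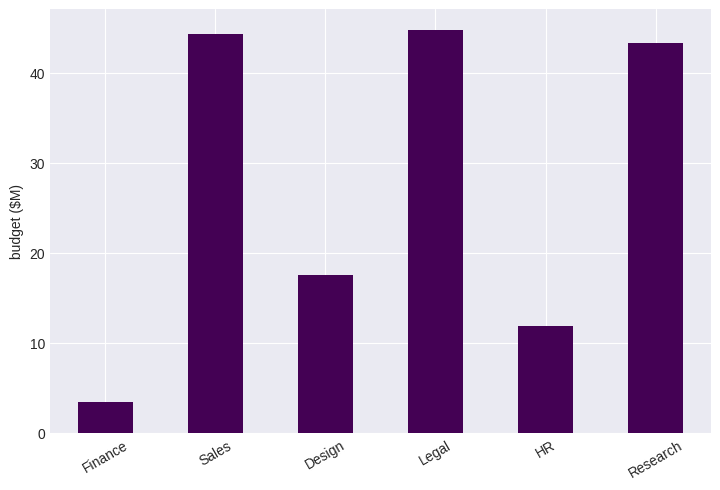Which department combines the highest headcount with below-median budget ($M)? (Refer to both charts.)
Design

Chart 2 median budget ($M) ≈ 30; below-median departments: Finance, Design, HR. Among those, Design has the highest headcount (≈ 200).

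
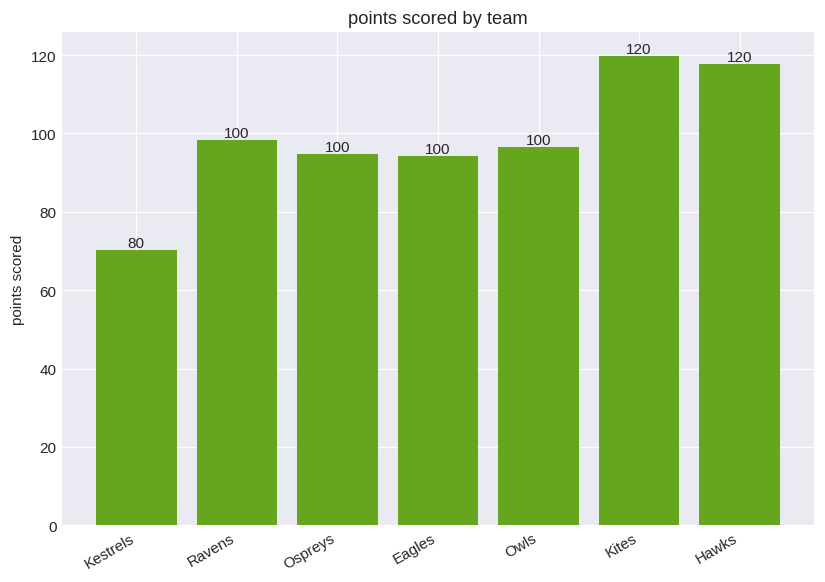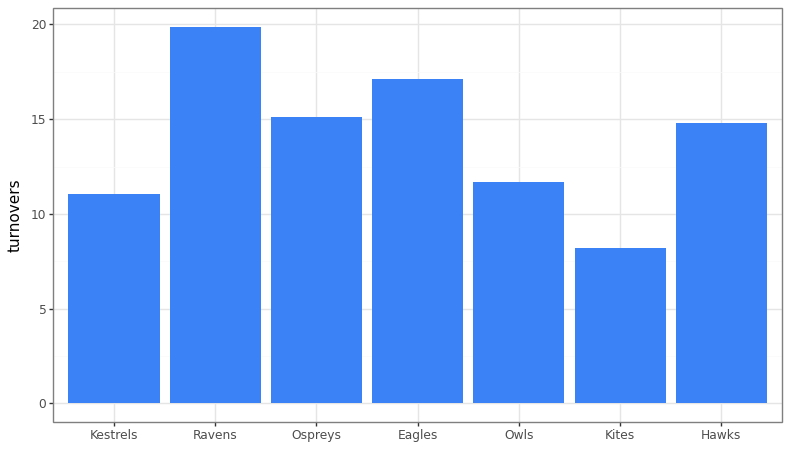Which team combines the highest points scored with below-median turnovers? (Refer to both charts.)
Chart 2 median turnovers ≈ 14; below-median teams: Kestrels, Owls, Kites. Among those, Kites has the highest points scored (≈ 120).

Kites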